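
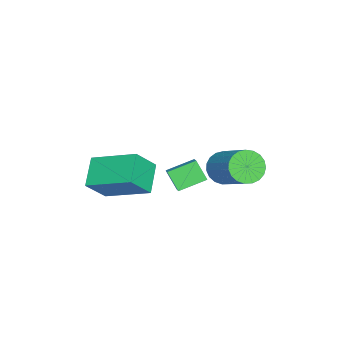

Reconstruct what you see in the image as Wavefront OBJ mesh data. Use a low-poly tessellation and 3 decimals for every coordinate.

v -2.471 3.037 -4
v -1.83 2.579 -4.188
v -0.628 3.784 -3.027
v -1.269 4.243 -2.84
v -1.824 2.81 -4.433
v -0.623 4.015 -3.272
v -1.931 3.08 -4.603
v -0.73 4.285 -3.442
v -2.131 3.343 -4.669
v -0.93 4.548 -3.508
v -2.389 3.553 -4.62
v -1.188 4.758 -3.459
v -2.662 3.674 -4.463
v -1.461 4.879 -3.302
v -2.902 3.685 -4.227
v -1.7 4.89 -3.066
v -3.067 3.584 -3.951
v -1.865 4.789 -2.79
v -3.129 3.388 -3.684
v -1.927 4.593 -2.523
v -3.077 3.132 -3.472
v -1.876 4.337 -2.311
v -2.92 2.859 -3.351
v -1.719 4.065 -2.19
v -2.686 2.618 -3.342
v -1.485 3.823 -2.181
v -2.414 2.448 -3.447
v -1.213 3.654 -2.286
v -2.152 2.381 -3.648
v -0.951 3.586 -2.487
v -1.946 2.427 -3.91
v -0.744 3.632 -2.749
v -0.443 -1.034 -3.43
v 0.291 -1.594 -2.391
v -0.139 0.895 -2.605
v 0.594 0.335 -1.566
v 0.746 -0.895 -4.194
v 1.479 -1.455 -3.155
v 1.049 1.034 -3.369
v 1.783 0.474 -2.33
v 0.926 2.715 -1.158
v 1.579 2.968 -0.732
v 1.221 3.228 -1.914
v 1.874 3.481 -1.487
v 1.546 1.779 -1.553
v 2.199 2.032 -1.126
v 1.841 2.292 -2.308
v 2.494 2.545 -1.882
f 2 1 5
f 2 5 3
f 3 5 6
f 3 6 4
f 5 1 7
f 5 7 6
f 6 7 8
f 6 8 4
f 7 1 9
f 7 9 8
f 8 9 10
f 8 10 4
f 9 1 11
f 9 11 10
f 10 11 12
f 10 12 4
f 11 1 13
f 11 13 12
f 12 13 14
f 12 14 4
f 13 1 15
f 13 15 14
f 14 15 16
f 14 16 4
f 15 1 17
f 15 17 16
f 16 17 18
f 16 18 4
f 17 1 19
f 17 19 18
f 18 19 20
f 18 20 4
f 19 1 21
f 19 21 20
f 20 21 22
f 20 22 4
f 21 1 23
f 21 23 22
f 22 23 24
f 22 24 4
f 23 1 25
f 23 25 24
f 24 25 26
f 24 26 4
f 25 1 27
f 25 27 26
f 26 27 28
f 26 28 4
f 27 1 29
f 27 29 28
f 28 29 30
f 28 30 4
f 29 1 31
f 29 31 30
f 30 31 32
f 30 32 4
f 31 1 2
f 31 2 32
f 32 2 3
f 32 3 4
f 34 36 33
f 37 34 33
f 33 36 35
f 35 37 33
f 34 40 36
f 38 34 37
f 38 40 34
f 36 40 35
f 39 37 35
f 35 40 39
f 39 38 37
f 40 38 39
f 42 44 41
f 45 42 41
f 41 44 43
f 43 45 41
f 42 48 44
f 46 42 45
f 46 48 42
f 44 48 43
f 47 45 43
f 43 48 47
f 47 46 45
f 48 46 47



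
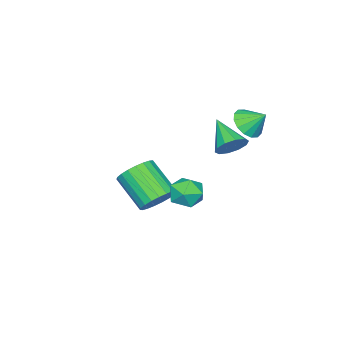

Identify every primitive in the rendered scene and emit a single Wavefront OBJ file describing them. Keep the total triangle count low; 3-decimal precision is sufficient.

v -3.837 2.062 2.208
v -3.477 1.535 2.857
v -4.003 2.938 3.012
v -3.112 1.771 2.676
v -2.941 2.085 2.369
v -3.01 2.393 2.019
v -3.301 2.612 1.72
v -3.735 2.684 1.552
v -4.196 2.589 1.559
v -4.561 2.353 1.741
v -4.732 2.039 2.048
v -4.663 1.731 2.397
v -4.372 1.512 2.697
v -3.938 1.44 2.865
v -3.158 1.654 0.843
v -2.546 1.131 0.574
v -3.882 0.286 1.857
v -2.377 1.366 1.012
v -2.507 1.711 1.386
v -2.885 2.035 1.552
v -3.368 2.213 1.448
v -3.771 2.178 1.113
v -3.94 1.943 0.675
v -3.81 1.597 0.301
v -3.432 1.274 0.134
v -2.949 1.095 0.238
v -0.805 1.673 -1.556
v -0.364 2.008 -0.776
v -0.276 0.252 -1.244
v 0.165 0.587 -0.464
v -0.79 0.547 -0.493
v -1.118 1.425 -0.686
v 0.478 0.835 -1.334
v 0.15 1.713 -1.527
v 0.428 1.491 -0.639
v -0.355 1.313 -0.119
v -0.285 0.947 -1.901
v -1.068 0.769 -1.381
v -2.596 -2.135 -4.002
v -1.805 -2.662 -4.448
v -2.173 -4.352 -3.104
v -2.964 -3.825 -2.658
v -1.602 -2.45 -4.125
v -1.97 -4.14 -2.782
v -1.57 -2.183 -3.781
v -1.939 -3.873 -2.437
v -1.716 -1.908 -3.475
v -2.085 -3.598 -2.131
v -2.014 -1.672 -3.26
v -2.383 -3.362 -1.917
v -2.413 -1.516 -3.174
v -2.781 -3.206 -1.83
v -2.843 -1.468 -3.23
v -3.211 -3.157 -1.886
v -3.231 -1.534 -3.42
v -3.599 -3.224 -2.076
v -3.508 -1.705 -3.711
v -3.876 -3.394 -2.367
v -3.628 -1.95 -4.052
v -3.996 -3.639 -2.708
v -3.57 -2.227 -4.384
v -3.938 -3.916 -3.04
v -3.343 -2.488 -4.65
v -3.711 -4.178 -3.306
v -2.987 -2.688 -4.804
v -3.355 -4.378 -3.461
v -2.563 -2.793 -4.82
v -2.931 -4.482 -3.476
v -2.145 -2.784 -4.694
v -2.513 -4.473 -3.35
f 2 1 4
f 2 4 3
f 4 1 5
f 4 5 3
f 5 1 6
f 5 6 3
f 6 1 7
f 6 7 3
f 7 1 8
f 7 8 3
f 8 1 9
f 8 9 3
f 9 1 10
f 9 10 3
f 10 1 11
f 10 11 3
f 11 1 12
f 11 12 3
f 12 1 13
f 12 13 3
f 13 1 14
f 13 14 3
f 14 1 2
f 14 2 3
f 16 15 18
f 16 18 17
f 18 15 19
f 18 19 17
f 19 15 20
f 19 20 17
f 20 15 21
f 20 21 17
f 21 15 22
f 21 22 17
f 22 15 23
f 22 23 17
f 23 15 24
f 23 24 17
f 24 15 25
f 24 25 17
f 25 15 26
f 25 26 17
f 26 15 16
f 26 16 17
f 27 38 32
f 27 32 28
f 27 28 34
f 27 34 37
f 27 37 38
f 28 32 36
f 32 38 31
f 38 37 29
f 37 34 33
f 34 28 35
f 30 36 31
f 30 31 29
f 30 29 33
f 30 33 35
f 30 35 36
f 31 36 32
f 29 31 38
f 33 29 37
f 35 33 34
f 36 35 28
f 40 39 43
f 40 43 41
f 41 43 44
f 41 44 42
f 43 39 45
f 43 45 44
f 44 45 46
f 44 46 42
f 45 39 47
f 45 47 46
f 46 47 48
f 46 48 42
f 47 39 49
f 47 49 48
f 48 49 50
f 48 50 42
f 49 39 51
f 49 51 50
f 50 51 52
f 50 52 42
f 51 39 53
f 51 53 52
f 52 53 54
f 52 54 42
f 53 39 55
f 53 55 54
f 54 55 56
f 54 56 42
f 55 39 57
f 55 57 56
f 56 57 58
f 56 58 42
f 57 39 59
f 57 59 58
f 58 59 60
f 58 60 42
f 59 39 61
f 59 61 60
f 60 61 62
f 60 62 42
f 61 39 63
f 61 63 62
f 62 63 64
f 62 64 42
f 63 39 65
f 63 65 64
f 64 65 66
f 64 66 42
f 65 39 67
f 65 67 66
f 66 67 68
f 66 68 42
f 67 39 69
f 67 69 68
f 68 69 70
f 68 70 42
f 69 39 40
f 69 40 70
f 70 40 41
f 70 41 42



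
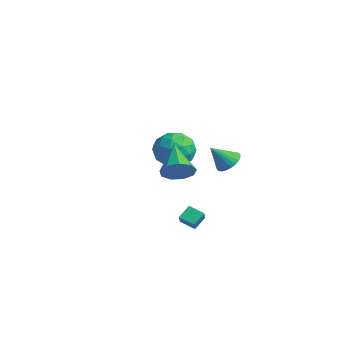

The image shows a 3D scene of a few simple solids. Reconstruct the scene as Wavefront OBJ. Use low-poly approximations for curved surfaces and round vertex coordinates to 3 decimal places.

v -3.85 2.423 0.56
v -2.639 2.74 0.588
v -3.421 0.7 1.532
v -2.21 1.017 1.56
v -3.039 1.653 2.248
v -3.305 2.718 1.647
v -2.755 0.722 0.473
v -3.021 1.787 -0.128
v -1.963 1.689 0.534
v -2.139 2.264 1.631
v -3.921 1.176 0.489
v -4.097 1.751 1.586
v -3.282 2.733 0.489
v -2.778 0.707 1.631
v -3.265 1.081 2.036
v -2.554 1.267 2.052
v -3.673 2.72 1.111
v -2.962 2.906 1.128
v -3.197 2.267 2.103
v -3.098 0.534 0.992
v -2.387 0.72 1.009
v -3.506 2.173 0.068
v -2.795 2.359 0.084
v -2.863 1.173 0.017
v -2.173 2.301 0.473
v -1.921 1.288 1.044
v -2.242 1.115 0.405
v -2.397 1.741 0.052
v -2.277 2.639 1.118
v -2.024 1.626 1.689
v -2.512 2 2.094
v -2.667 2.626 1.741
v -1.879 2.021 1.086
v -4.036 1.814 0.431
v -3.783 0.801 1.002
v -3.393 0.814 0.379
v -3.548 1.44 0.026
v -4.139 2.152 1.076
v -3.887 1.139 1.647
v -3.663 1.699 2.068
v -3.818 2.325 1.715
v -4.181 1.419 1.034
v 2.889 -1.363 -1.002
v 2.704 -0.677 -0.467
v 3.602 -0.918 -1.326
v 3.416 -0.232 -0.791
v 3.384 -1.708 -0.389
v 3.198 -1.022 0.146
v 4.096 -1.263 -0.713
v 3.911 -0.577 -0.178
v 3.8 -2.003 3.007
v 4.251 -2.214 3.781
v 2.2 -1.297 4.133
v 4.388 -1.626 3.606
v 4.25 -1.213 3.151
v 3.901 -1.17 2.629
v 3.506 -1.517 2.284
v 3.248 -2.091 2.277
v 3.249 -2.624 2.612
v 3.507 -2.866 3.132
v 3.903 -2.704 3.594
v 1.525 2.286 1.808
v 2.255 2.016 1.759
v 1.255 1.354 2.912
v 2.289 2.244 1.959
v 2.206 2.477 2.135
v 2.02 2.682 2.262
v 1.758 2.826 2.32
v 1.461 2.888 2.299
v 1.173 2.858 2.204
v 0.939 2.741 2.048
v 0.794 2.555 1.856
v 0.761 2.328 1.656
v 0.844 2.094 1.48
v 1.03 1.889 1.353
v 1.292 1.745 1.295
v 1.589 1.683 1.316
v 1.877 1.713 1.411
v 2.111 1.83 1.567
f 1 38 17
f 38 12 41
f 17 41 6
f 38 41 17
f 1 17 13
f 17 6 18
f 13 18 2
f 17 18 13
f 1 13 22
f 13 2 23
f 22 23 8
f 13 23 22
f 1 22 34
f 22 8 37
f 34 37 11
f 22 37 34
f 1 34 38
f 34 11 42
f 38 42 12
f 34 42 38
f 2 18 29
f 18 6 32
f 29 32 10
f 18 32 29
f 6 41 19
f 41 12 40
f 19 40 5
f 41 40 19
f 12 42 39
f 42 11 35
f 39 35 3
f 42 35 39
f 11 37 36
f 37 8 24
f 36 24 7
f 37 24 36
f 8 23 28
f 23 2 25
f 28 25 9
f 23 25 28
f 4 30 16
f 30 10 31
f 16 31 5
f 30 31 16
f 4 16 14
f 16 5 15
f 14 15 3
f 16 15 14
f 4 14 21
f 14 3 20
f 21 20 7
f 14 20 21
f 4 21 26
f 21 7 27
f 26 27 9
f 21 27 26
f 4 26 30
f 26 9 33
f 30 33 10
f 26 33 30
f 5 31 19
f 31 10 32
f 19 32 6
f 31 32 19
f 3 15 39
f 15 5 40
f 39 40 12
f 15 40 39
f 7 20 36
f 20 3 35
f 36 35 11
f 20 35 36
f 9 27 28
f 27 7 24
f 28 24 8
f 27 24 28
f 10 33 29
f 33 9 25
f 29 25 2
f 33 25 29
f 44 46 43
f 47 44 43
f 43 46 45
f 45 47 43
f 44 50 46
f 48 44 47
f 48 50 44
f 46 50 45
f 49 47 45
f 45 50 49
f 49 48 47
f 50 48 49
f 52 51 54
f 52 54 53
f 54 51 55
f 54 55 53
f 55 51 56
f 55 56 53
f 56 51 57
f 56 57 53
f 57 51 58
f 57 58 53
f 58 51 59
f 58 59 53
f 59 51 60
f 59 60 53
f 60 51 61
f 60 61 53
f 61 51 52
f 61 52 53
f 63 62 65
f 63 65 64
f 65 62 66
f 65 66 64
f 66 62 67
f 66 67 64
f 67 62 68
f 67 68 64
f 68 62 69
f 68 69 64
f 69 62 70
f 69 70 64
f 70 62 71
f 70 71 64
f 71 62 72
f 71 72 64
f 72 62 73
f 72 73 64
f 73 62 74
f 73 74 64
f 74 62 75
f 74 75 64
f 75 62 76
f 75 76 64
f 76 62 77
f 76 77 64
f 77 62 78
f 77 78 64
f 78 62 79
f 78 79 64
f 79 62 63
f 79 63 64



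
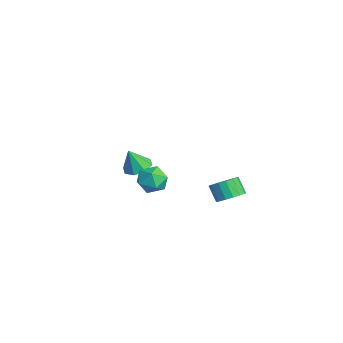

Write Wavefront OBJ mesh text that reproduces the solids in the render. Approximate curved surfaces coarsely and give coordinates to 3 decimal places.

v -3.346 -1.755 0.481
v -2.52 -1.516 0.519
v -3.254 -2.285 1.839
v -2.929 -1.045 0.731
v -3.582 -0.99 0.796
v -4.096 -1.383 0.677
v -4.171 -1.994 0.444
v -3.762 -2.465 0.232
v -3.11 -2.52 0.167
v -2.595 -2.127 0.286
v 4.121 -1.914 4.017
v 4.554 -2.602 3.597
v 2.826 -2.598 3.803
v 3.259 -3.286 3.383
v 3.366 -3.159 4.282
v 4.166 -2.737 4.415
v 3.214 -2.463 2.985
v 4.014 -2.041 3.118
v 3.993 -2.941 2.959
v 4.087 -3.372 3.761
v 3.293 -1.828 3.639
v 3.387 -2.259 4.441
v 3.348 1.581 1.55
v 3.974 1.147 1.854
v 3.377 0.904 2.734
v 2.752 1.339 2.43
v 4.033 1.509 1.995
v 3.437 1.266 2.874
v 3.936 1.887 2.033
v 3.34 1.644 2.913
v 3.704 2.195 1.961
v 3.108 1.952 2.841
v 3.391 2.363 1.795
v 2.794 2.12 2.674
v 3.067 2.352 1.573
v 2.471 2.109 2.452
v 2.809 2.164 1.345
v 2.212 1.921 2.225
v 2.673 1.843 1.165
v 2.077 1.6 2.044
v 2.693 1.462 1.073
v 2.096 1.219 1.952
v 2.862 1.108 1.09
v 2.266 0.865 1.969
v 3.143 0.863 1.213
v 2.547 0.62 2.092
v 3.471 0.782 1.413
v 2.874 0.54 2.292
v 3.771 0.885 1.644
v 3.174 0.642 2.524
f 2 1 4
f 2 4 3
f 4 1 5
f 4 5 3
f 5 1 6
f 5 6 3
f 6 1 7
f 6 7 3
f 7 1 8
f 7 8 3
f 8 1 9
f 8 9 3
f 9 1 10
f 9 10 3
f 10 1 2
f 10 2 3
f 11 22 16
f 11 16 12
f 11 12 18
f 11 18 21
f 11 21 22
f 12 16 20
f 16 22 15
f 22 21 13
f 21 18 17
f 18 12 19
f 14 20 15
f 14 15 13
f 14 13 17
f 14 17 19
f 14 19 20
f 15 20 16
f 13 15 22
f 17 13 21
f 19 17 18
f 20 19 12
f 24 23 27
f 24 27 25
f 25 27 28
f 25 28 26
f 27 23 29
f 27 29 28
f 28 29 30
f 28 30 26
f 29 23 31
f 29 31 30
f 30 31 32
f 30 32 26
f 31 23 33
f 31 33 32
f 32 33 34
f 32 34 26
f 33 23 35
f 33 35 34
f 34 35 36
f 34 36 26
f 35 23 37
f 35 37 36
f 36 37 38
f 36 38 26
f 37 23 39
f 37 39 38
f 38 39 40
f 38 40 26
f 39 23 41
f 39 41 40
f 40 41 42
f 40 42 26
f 41 23 43
f 41 43 42
f 42 43 44
f 42 44 26
f 43 23 45
f 43 45 44
f 44 45 46
f 44 46 26
f 45 23 47
f 45 47 46
f 46 47 48
f 46 48 26
f 47 23 49
f 47 49 48
f 48 49 50
f 48 50 26
f 49 23 24
f 49 24 50
f 50 24 25
f 50 25 26



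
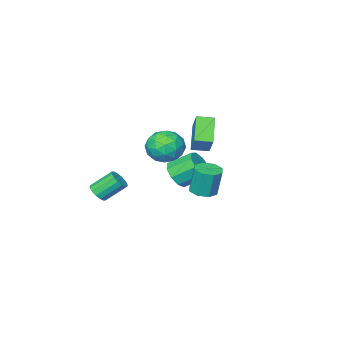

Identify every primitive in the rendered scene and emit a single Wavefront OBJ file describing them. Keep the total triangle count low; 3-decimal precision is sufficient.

v -5.067 -1.259 0.658
v -4.469 -0.155 1.989
v -4.17 -0.263 -0.572
v -3.572 0.842 0.758
v -4.228 -1.862 0.782
v -3.63 -0.757 2.112
v -3.331 -0.865 -0.449
v -2.733 0.239 0.882
v 1.208 -3.401 -3.509
v 1.664 -3.494 -3.014
v 0.648 -2.832 -1.955
v 0.192 -2.739 -2.451
v 1.735 -3.176 -3.144
v 0.72 -2.513 -2.085
v 1.666 -2.917 -3.373
v 0.65 -2.255 -2.314
v 1.473 -2.788 -3.638
v 0.457 -2.126 -2.579
v 1.21 -2.824 -3.869
v 0.194 -2.162 -2.81
v 0.946 -3.014 -4.003
v -0.07 -2.352 -2.944
v 0.752 -3.308 -4.005
v -0.264 -2.646 -2.946
v 0.68 -3.627 -3.875
v -0.335 -2.964 -2.816
v 0.75 -3.885 -3.646
v -0.266 -3.223 -2.587
v 0.943 -4.014 -3.381
v -0.073 -3.352 -2.322
v 1.206 -3.978 -3.15
v 0.19 -3.316 -2.091
v 1.47 -3.788 -3.016
v 0.454 -3.126 -1.957
v -3.301 -2.355 -1.681
v -2.701 -3.336 -2.119
v -4.279 -3.524 -0.401
v -3.679 -4.505 -0.839
v -3.074 -3.653 -0.19
v -2.469 -2.931 -0.981
v -4.511 -3.929 -1.539
v -3.906 -3.207 -2.33
v -3.449 -4.309 -2.031
v -2.561 -4.138 -1.197
v -4.419 -2.722 -1.323
v -3.531 -2.551 -0.489
v -2.915 -2.743 -2.012
v -4.065 -4.117 -0.508
v -3.709 -3.617 -0.126
v -3.356 -4.193 -0.383
v -2.779 -2.505 -1.343
v -2.427 -3.081 -1.601
v -2.645 -3.268 -0.467
v -4.553 -3.779 -0.919
v -4.201 -4.355 -1.177
v -3.624 -2.667 -2.137
v -3.271 -3.243 -2.394
v -4.335 -3.592 -2.053
v -3.002 -3.891 -2.218
v -3.577 -4.578 -1.466
v -4.066 -4.24 -1.878
v -3.711 -3.815 -2.343
v -2.48 -3.791 -1.728
v -3.055 -4.478 -0.976
v -2.699 -3.978 -0.594
v -2.344 -3.553 -1.059
v -2.92 -4.363 -1.677
v -3.925 -2.382 -1.544
v -4.5 -3.069 -0.792
v -4.636 -3.307 -1.461
v -4.281 -2.882 -1.926
v -3.403 -2.282 -1.054
v -3.978 -2.969 -0.302
v -3.269 -3.045 -0.177
v -2.914 -2.62 -0.642
v -4.06 -2.497 -0.843
v -1.831 -0.182 -1.684
v -1.147 -0.149 -1.011
v -2.084 0.794 -0.104
v -2.769 0.762 -0.776
v -1.066 0.343 -1.439
v -2.003 1.286 -0.531
v -1.343 0.59 -1.981
v -2.28 1.533 -1.073
v -1.848 0.475 -2.384
v -2.786 1.418 -1.476
v -2.346 0.053 -2.459
v -3.283 0.997 -1.552
v -2.603 -0.478 -2.172
v -3.54 0.465 -1.264
v -2.499 -0.871 -1.656
v -3.436 0.072 -0.749
v -2.082 -0.941 -1.153
v -3.019 0.002 -0.246
v -1.548 -0.656 -0.899
v -2.486 0.287 0.009
v -0.778 3.566 -0.988
v -0.016 3.343 -0.89
v -0.159 3.592 0.786
v -0.922 3.814 0.688
v -0.074 3.945 -0.984
v -0.218 4.194 0.692
v -0.545 4.325 -1.08
v -0.688 4.574 0.595
v -1.152 4.26 -1.123
v -1.295 4.509 0.553
v -1.541 3.788 -1.086
v -1.684 4.037 0.59
v -1.482 3.186 -0.992
v -1.626 3.435 0.684
v -1.012 2.806 -0.895
v -1.155 3.055 0.78
v -0.405 2.871 -0.853
v -0.548 3.12 0.823
f 2 4 1
f 5 2 1
f 1 4 3
f 3 5 1
f 2 8 4
f 6 2 5
f 6 8 2
f 4 8 3
f 7 5 3
f 3 8 7
f 7 6 5
f 8 6 7
f 10 9 13
f 10 13 11
f 11 13 14
f 11 14 12
f 13 9 15
f 13 15 14
f 14 15 16
f 14 16 12
f 15 9 17
f 15 17 16
f 16 17 18
f 16 18 12
f 17 9 19
f 17 19 18
f 18 19 20
f 18 20 12
f 19 9 21
f 19 21 20
f 20 21 22
f 20 22 12
f 21 9 23
f 21 23 22
f 22 23 24
f 22 24 12
f 23 9 25
f 23 25 24
f 24 25 26
f 24 26 12
f 25 9 27
f 25 27 26
f 26 27 28
f 26 28 12
f 27 9 29
f 27 29 28
f 28 29 30
f 28 30 12
f 29 9 31
f 29 31 30
f 30 31 32
f 30 32 12
f 31 9 33
f 31 33 32
f 32 33 34
f 32 34 12
f 33 9 10
f 33 10 34
f 34 10 11
f 34 11 12
f 35 72 51
f 72 46 75
f 51 75 40
f 72 75 51
f 35 51 47
f 51 40 52
f 47 52 36
f 51 52 47
f 35 47 56
f 47 36 57
f 56 57 42
f 47 57 56
f 35 56 68
f 56 42 71
f 68 71 45
f 56 71 68
f 35 68 72
f 68 45 76
f 72 76 46
f 68 76 72
f 36 52 63
f 52 40 66
f 63 66 44
f 52 66 63
f 40 75 53
f 75 46 74
f 53 74 39
f 75 74 53
f 46 76 73
f 76 45 69
f 73 69 37
f 76 69 73
f 45 71 70
f 71 42 58
f 70 58 41
f 71 58 70
f 42 57 62
f 57 36 59
f 62 59 43
f 57 59 62
f 38 64 50
f 64 44 65
f 50 65 39
f 64 65 50
f 38 50 48
f 50 39 49
f 48 49 37
f 50 49 48
f 38 48 55
f 48 37 54
f 55 54 41
f 48 54 55
f 38 55 60
f 55 41 61
f 60 61 43
f 55 61 60
f 38 60 64
f 60 43 67
f 64 67 44
f 60 67 64
f 39 65 53
f 65 44 66
f 53 66 40
f 65 66 53
f 37 49 73
f 49 39 74
f 73 74 46
f 49 74 73
f 41 54 70
f 54 37 69
f 70 69 45
f 54 69 70
f 43 61 62
f 61 41 58
f 62 58 42
f 61 58 62
f 44 67 63
f 67 43 59
f 63 59 36
f 67 59 63
f 78 77 81
f 78 81 79
f 79 81 82
f 79 82 80
f 81 77 83
f 81 83 82
f 82 83 84
f 82 84 80
f 83 77 85
f 83 85 84
f 84 85 86
f 84 86 80
f 85 77 87
f 85 87 86
f 86 87 88
f 86 88 80
f 87 77 89
f 87 89 88
f 88 89 90
f 88 90 80
f 89 77 91
f 89 91 90
f 90 91 92
f 90 92 80
f 91 77 93
f 91 93 92
f 92 93 94
f 92 94 80
f 93 77 95
f 93 95 94
f 94 95 96
f 94 96 80
f 95 77 78
f 95 78 96
f 96 78 79
f 96 79 80
f 98 97 101
f 98 101 99
f 99 101 102
f 99 102 100
f 101 97 103
f 101 103 102
f 102 103 104
f 102 104 100
f 103 97 105
f 103 105 104
f 104 105 106
f 104 106 100
f 105 97 107
f 105 107 106
f 106 107 108
f 106 108 100
f 107 97 109
f 107 109 108
f 108 109 110
f 108 110 100
f 109 97 111
f 109 111 110
f 110 111 112
f 110 112 100
f 111 97 113
f 111 113 112
f 112 113 114
f 112 114 100
f 113 97 98
f 113 98 114
f 114 98 99
f 114 99 100



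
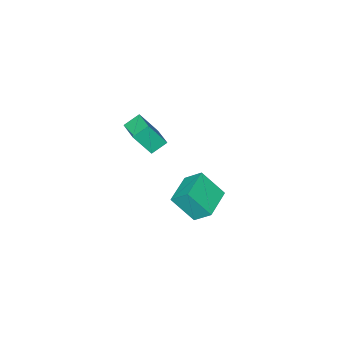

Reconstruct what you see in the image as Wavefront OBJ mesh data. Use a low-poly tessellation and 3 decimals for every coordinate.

v -0.487 -1.696 2.853
v -1.274 -1.413 3.383
v 0.113 -0.439 3.072
v -0.674 -0.156 3.601
v 0.214 -2.264 4.199
v -0.573 -1.981 4.728
v 0.814 -1.007 4.417
v 0.027 -0.724 4.947
v -3.327 -1.59 -1.789
v -3.606 -0.665 -0.934
v -3.925 -0.516 -3.145
v -4.204 0.408 -2.29
v -1.616 -0.888 -1.99
v -1.895 0.036 -1.135
v -2.214 0.185 -3.346
v -2.493 1.11 -2.491
f 2 4 1
f 5 2 1
f 1 4 3
f 3 5 1
f 2 8 4
f 6 2 5
f 6 8 2
f 4 8 3
f 7 5 3
f 3 8 7
f 7 6 5
f 8 6 7
f 10 12 9
f 13 10 9
f 9 12 11
f 11 13 9
f 10 16 12
f 14 10 13
f 14 16 10
f 12 16 11
f 15 13 11
f 11 16 15
f 15 14 13
f 16 14 15



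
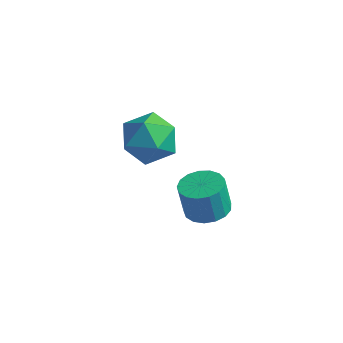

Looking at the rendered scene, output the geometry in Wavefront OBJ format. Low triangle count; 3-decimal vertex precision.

v 1.103 -2.492 -2.148
v 1.697 -3 -2.034
v 1.452 -3.016 -0.819
v 0.857 -2.508 -0.932
v 1.86 -2.66 -1.997
v 1.614 -2.677 -0.782
v 1.849 -2.282 -1.994
v 1.603 -2.299 -0.779
v 1.667 -1.952 -2.026
v 1.421 -1.969 -0.811
v 1.356 -1.746 -2.087
v 1.11 -1.762 -0.871
v 0.987 -1.711 -2.161
v 0.741 -1.727 -0.945
v 0.644 -1.854 -2.232
v 0.399 -1.87 -1.016
v 0.407 -2.144 -2.284
v 0.161 -2.16 -1.068
v 0.329 -2.513 -2.304
v 0.083 -2.529 -1.089
v 0.428 -2.878 -2.289
v 0.182 -2.894 -1.074
v 0.682 -3.154 -2.242
v 0.436 -3.17 -1.026
v 1.032 -3.278 -2.172
v 0.786 -3.295 -0.957
v 1.399 -3.223 -2.098
v 1.153 -3.239 -0.882
v -2.423 1.148 -2.872
v -1.996 0.587 -1.982
v -3.504 -0.287 -3.258
v -3.077 -0.848 -2.368
v -3.742 0.058 -2.202
v -3.074 0.944 -1.964
v -2.426 -0.644 -3.276
v -1.758 0.242 -3.038
v -1.998 -0.521 -2.232
v -2.811 -0.087 -1.568
v -2.689 0.387 -3.672
v -3.502 0.821 -3.008
f 2 1 5
f 2 5 3
f 3 5 6
f 3 6 4
f 5 1 7
f 5 7 6
f 6 7 8
f 6 8 4
f 7 1 9
f 7 9 8
f 8 9 10
f 8 10 4
f 9 1 11
f 9 11 10
f 10 11 12
f 10 12 4
f 11 1 13
f 11 13 12
f 12 13 14
f 12 14 4
f 13 1 15
f 13 15 14
f 14 15 16
f 14 16 4
f 15 1 17
f 15 17 16
f 16 17 18
f 16 18 4
f 17 1 19
f 17 19 18
f 18 19 20
f 18 20 4
f 19 1 21
f 19 21 20
f 20 21 22
f 20 22 4
f 21 1 23
f 21 23 22
f 22 23 24
f 22 24 4
f 23 1 25
f 23 25 24
f 24 25 26
f 24 26 4
f 25 1 27
f 25 27 26
f 26 27 28
f 26 28 4
f 27 1 2
f 27 2 28
f 28 2 3
f 28 3 4
f 29 40 34
f 29 34 30
f 29 30 36
f 29 36 39
f 29 39 40
f 30 34 38
f 34 40 33
f 40 39 31
f 39 36 35
f 36 30 37
f 32 38 33
f 32 33 31
f 32 31 35
f 32 35 37
f 32 37 38
f 33 38 34
f 31 33 40
f 35 31 39
f 37 35 36
f 38 37 30



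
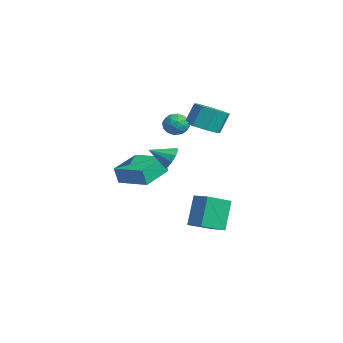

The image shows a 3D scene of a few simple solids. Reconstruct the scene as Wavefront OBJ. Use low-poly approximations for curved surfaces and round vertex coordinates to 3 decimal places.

v -0.835 0.715 2.639
v -0.218 -0.068 3.056
v -0.349 0.542 4.397
v -0.965 1.325 3.981
v 0.225 0.582 2.803
v 0.094 1.193 4.144
v 0.047 1.31 2.454
v -0.084 1.921 3.796
v -0.647 1.689 2.214
v -0.778 2.3 3.555
v -1.451 1.498 2.223
v -1.582 2.108 3.564
v -1.894 0.847 2.476
v -2.025 1.458 3.817
v -1.716 0.119 2.824
v -1.847 0.73 4.166
v -1.022 -0.26 3.065
v -1.153 0.351 4.406
v -2.033 -0.781 3.191
v -1.577 -0.138 3.414
v -1.083 -1.162 2.346
v -0.627 -0.519 2.569
v -0.757 -1.132 3.098
v -1.343 -0.896 3.62
v -1.317 -0.404 2.14
v -1.903 -0.168 2.662
v -1.134 0.096 2.764
v -0.788 -0.354 3.356
v -1.872 -0.946 2.404
v -1.526 -1.396 2.996
v -1.888 -0.426 3.377
v -0.772 -0.874 2.383
v -0.848 -1.234 2.694
v -0.58 -0.856 2.825
v -1.751 -0.872 3.498
v -1.483 -0.494 3.629
v -1.001 -1.078 3.443
v -1.177 -0.806 2.131
v -0.909 -0.428 2.262
v -2.08 -0.444 2.935
v -1.812 -0.066 3.066
v -1.659 -0.222 2.317
v -1.359 0.09 3.126
v -0.801 -0.134 2.629
v -1.207 -0.067 2.377
v -1.552 0.072 2.684
v -1.156 -0.175 3.474
v -0.598 -0.399 2.977
v -0.674 -0.759 3.288
v -1.019 -0.621 3.595
v -0.896 -0.038 3.092
v -2.062 -0.901 2.783
v -1.504 -1.125 2.286
v -1.641 -0.679 2.165
v -1.986 -0.541 2.472
v -1.859 -1.166 3.131
v -1.301 -1.39 2.634
v -1.108 -1.372 3.076
v -1.453 -1.233 3.383
v -1.764 -1.262 2.668
v 1.445 -1.817 1.353
v 1.754 -1.549 2.006
v 1.135 -3.003 1.987
v 1.293 -1.431 2.002
v 0.89 -1.46 1.751
v 0.699 -1.625 1.348
v 0.793 -1.864 0.947
v 1.135 -2.084 0.701
v 1.596 -2.202 0.705
v 1.999 -2.173 0.956
v 2.19 -2.008 1.359
v 2.097 -1.77 1.76
v -2.89 -3.531 -1.786
v -2.855 -3.808 -0.67
v -4.192 -1.868 -1.332
v -4.157 -2.145 -0.217
v -1.303 -2.355 -1.543
v -1.268 -2.632 -0.428
v -2.605 -0.692 -1.09
v -2.57 -0.969 0.026
v 0.529 -0.599 -4.141
v -0.192 0.014 -2.244
v -0.086 1.01 -4.894
v -0.808 1.623 -2.997
v 1.508 -0.123 -3.923
v 0.786 0.49 -2.026
v 0.892 1.486 -4.676
v 0.171 2.099 -2.779
f 2 1 5
f 2 5 3
f 3 5 6
f 3 6 4
f 5 1 7
f 5 7 6
f 6 7 8
f 6 8 4
f 7 1 9
f 7 9 8
f 8 9 10
f 8 10 4
f 9 1 11
f 9 11 10
f 10 11 12
f 10 12 4
f 11 1 13
f 11 13 12
f 12 13 14
f 12 14 4
f 13 1 15
f 13 15 14
f 14 15 16
f 14 16 4
f 15 1 17
f 15 17 16
f 16 17 18
f 16 18 4
f 17 1 2
f 17 2 18
f 18 2 3
f 18 3 4
f 19 56 35
f 56 30 59
f 35 59 24
f 56 59 35
f 19 35 31
f 35 24 36
f 31 36 20
f 35 36 31
f 19 31 40
f 31 20 41
f 40 41 26
f 31 41 40
f 19 40 52
f 40 26 55
f 52 55 29
f 40 55 52
f 19 52 56
f 52 29 60
f 56 60 30
f 52 60 56
f 20 36 47
f 36 24 50
f 47 50 28
f 36 50 47
f 24 59 37
f 59 30 58
f 37 58 23
f 59 58 37
f 30 60 57
f 60 29 53
f 57 53 21
f 60 53 57
f 29 55 54
f 55 26 42
f 54 42 25
f 55 42 54
f 26 41 46
f 41 20 43
f 46 43 27
f 41 43 46
f 22 48 34
f 48 28 49
f 34 49 23
f 48 49 34
f 22 34 32
f 34 23 33
f 32 33 21
f 34 33 32
f 22 32 39
f 32 21 38
f 39 38 25
f 32 38 39
f 22 39 44
f 39 25 45
f 44 45 27
f 39 45 44
f 22 44 48
f 44 27 51
f 48 51 28
f 44 51 48
f 23 49 37
f 49 28 50
f 37 50 24
f 49 50 37
f 21 33 57
f 33 23 58
f 57 58 30
f 33 58 57
f 25 38 54
f 38 21 53
f 54 53 29
f 38 53 54
f 27 45 46
f 45 25 42
f 46 42 26
f 45 42 46
f 28 51 47
f 51 27 43
f 47 43 20
f 51 43 47
f 62 61 64
f 62 64 63
f 64 61 65
f 64 65 63
f 65 61 66
f 65 66 63
f 66 61 67
f 66 67 63
f 67 61 68
f 67 68 63
f 68 61 69
f 68 69 63
f 69 61 70
f 69 70 63
f 70 61 71
f 70 71 63
f 71 61 72
f 71 72 63
f 72 61 62
f 72 62 63
f 74 76 73
f 77 74 73
f 73 76 75
f 75 77 73
f 74 80 76
f 78 74 77
f 78 80 74
f 76 80 75
f 79 77 75
f 75 80 79
f 79 78 77
f 80 78 79
f 82 84 81
f 85 82 81
f 81 84 83
f 83 85 81
f 82 88 84
f 86 82 85
f 86 88 82
f 84 88 83
f 87 85 83
f 83 88 87
f 87 86 85
f 88 86 87



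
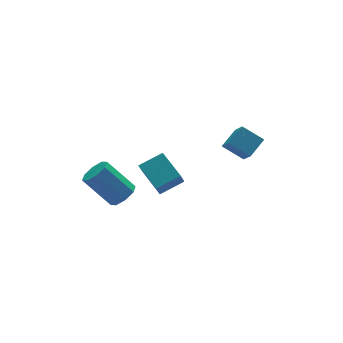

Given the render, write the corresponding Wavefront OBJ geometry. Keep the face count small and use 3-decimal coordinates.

v 1.496 -1.565 0.269
v 2.491 -1.186 0.844
v 1.711 -0.609 -0.732
v 2.706 -0.23 -0.157
v 2.214 -2.43 -0.403
v 3.209 -2.051 0.172
v 2.429 -1.474 -1.404
v 3.424 -1.095 -0.829
v -3.206 -2.824 -0.269
v -1.968 -2.962 0.25
v -3.272 -1.238 0.31
v -2.034 -1.376 0.829
v -2.846 -2.524 -1.049
v -1.608 -2.662 -0.53
v -2.912 -0.938 -0.47
v -1.674 -1.076 0.049
v -3.053 0.767 -3.526
v -2.402 1.237 -3.42
v -3.397 2.264 -1.868
v -4.047 1.793 -1.974
v -2.801 1.473 -3.832
v -3.795 2.5 -2.28
v -3.347 1.295 -4.064
v -4.342 2.322 -2.513
v -3.721 0.808 -3.982
v -4.716 1.834 -2.43
v -3.703 0.296 -3.632
v -4.698 1.323 -2.08
v -3.305 0.06 -3.22
v -4.299 1.087 -1.668
v -2.758 0.238 -2.987
v -3.753 1.265 -1.436
v -2.384 0.726 -3.07
v -3.379 1.752 -1.518
f 2 4 1
f 5 2 1
f 1 4 3
f 3 5 1
f 2 8 4
f 6 2 5
f 6 8 2
f 4 8 3
f 7 5 3
f 3 8 7
f 7 6 5
f 8 6 7
f 10 12 9
f 13 10 9
f 9 12 11
f 11 13 9
f 10 16 12
f 14 10 13
f 14 16 10
f 12 16 11
f 15 13 11
f 11 16 15
f 15 14 13
f 16 14 15
f 18 17 21
f 18 21 19
f 19 21 22
f 19 22 20
f 21 17 23
f 21 23 22
f 22 23 24
f 22 24 20
f 23 17 25
f 23 25 24
f 24 25 26
f 24 26 20
f 25 17 27
f 25 27 26
f 26 27 28
f 26 28 20
f 27 17 29
f 27 29 28
f 28 29 30
f 28 30 20
f 29 17 31
f 29 31 30
f 30 31 32
f 30 32 20
f 31 17 33
f 31 33 32
f 32 33 34
f 32 34 20
f 33 17 18
f 33 18 34
f 34 18 19
f 34 19 20



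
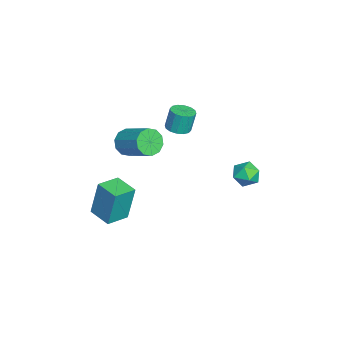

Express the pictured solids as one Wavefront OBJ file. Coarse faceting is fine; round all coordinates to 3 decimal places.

v 0.267 -3.951 -4.012
v 0.219 -3.549 -1.9
v 1.202 -2.99 -4.173
v 1.153 -2.588 -2.062
v 1.227 -4.852 -3.818
v 1.178 -4.45 -1.707
v 2.161 -3.891 -3.98
v 2.113 -3.489 -1.868
v -0.491 -3.098 0.321
v -0.063 -2.966 -0.39
v 1.02 -1.75 0.489
v 0.591 -1.882 1.199
v -0.456 -2.627 -0.374
v 0.627 -1.411 0.505
v -0.863 -2.468 -0.093
v 0.22 -1.252 0.786
v -1.127 -2.55 0.346
v -0.045 -1.334 1.225
v -1.149 -2.841 0.775
v -0.066 -1.625 1.654
v -0.92 -3.23 1.031
v 0.163 -2.014 1.91
v -0.527 -3.569 1.015
v 0.556 -2.353 1.894
v -0.12 -3.728 0.734
v 0.963 -2.512 1.613
v 0.145 -3.646 0.295
v 1.227 -2.43 1.174
v 0.166 -3.355 -0.134
v 1.249 -2.139 0.745
v -2.63 -0.72 -0.029
v -2.254 -0.147 -0.112
v -2.374 0.113 1.146
v -2.75 -0.46 1.229
v -2.592 -0.044 -0.165
v -2.712 0.215 1.093
v -2.94 -0.123 -0.182
v -3.06 0.137 1.076
v -3.205 -0.361 -0.158
v -3.325 -0.101 1.1
v -3.316 -0.695 -0.099
v -3.436 -0.436 1.159
v -3.243 -1.036 -0.022
v -3.363 -0.777 1.236
v -3.006 -1.293 0.054
v -3.126 -1.033 1.312
v -2.668 -1.395 0.107
v -2.788 -1.136 1.365
v -2.32 -1.317 0.124
v -2.44 -1.057 1.382
v -2.055 -1.079 0.1
v -2.175 -0.819 1.358
v -1.944 -0.744 0.041
v -2.064 -0.485 1.299
v -2.017 -0.403 -0.036
v -2.137 -0.144 1.222
v 1.839 2.769 0.458
v 2.099 3.098 1.138
v 3.041 2.802 -0.018
v 3.301 3.131 0.662
v 3.054 2.372 0.655
v 2.311 2.351 0.949
v 2.829 3.549 0.171
v 2.086 3.528 0.465
v 2.711 3.58 0.961
v 2.85 2.852 1.26
v 2.29 3.048 -0.14
v 2.429 2.32 0.159
f 2 4 1
f 5 2 1
f 1 4 3
f 3 5 1
f 2 8 4
f 6 2 5
f 6 8 2
f 4 8 3
f 7 5 3
f 3 8 7
f 7 6 5
f 8 6 7
f 10 9 13
f 10 13 11
f 11 13 14
f 11 14 12
f 13 9 15
f 13 15 14
f 14 15 16
f 14 16 12
f 15 9 17
f 15 17 16
f 16 17 18
f 16 18 12
f 17 9 19
f 17 19 18
f 18 19 20
f 18 20 12
f 19 9 21
f 19 21 20
f 20 21 22
f 20 22 12
f 21 9 23
f 21 23 22
f 22 23 24
f 22 24 12
f 23 9 25
f 23 25 24
f 24 25 26
f 24 26 12
f 25 9 27
f 25 27 26
f 26 27 28
f 26 28 12
f 27 9 29
f 27 29 28
f 28 29 30
f 28 30 12
f 29 9 10
f 29 10 30
f 30 10 11
f 30 11 12
f 32 31 35
f 32 35 33
f 33 35 36
f 33 36 34
f 35 31 37
f 35 37 36
f 36 37 38
f 36 38 34
f 37 31 39
f 37 39 38
f 38 39 40
f 38 40 34
f 39 31 41
f 39 41 40
f 40 41 42
f 40 42 34
f 41 31 43
f 41 43 42
f 42 43 44
f 42 44 34
f 43 31 45
f 43 45 44
f 44 45 46
f 44 46 34
f 45 31 47
f 45 47 46
f 46 47 48
f 46 48 34
f 47 31 49
f 47 49 48
f 48 49 50
f 48 50 34
f 49 31 51
f 49 51 50
f 50 51 52
f 50 52 34
f 51 31 53
f 51 53 52
f 52 53 54
f 52 54 34
f 53 31 55
f 53 55 54
f 54 55 56
f 54 56 34
f 55 31 32
f 55 32 56
f 56 32 33
f 56 33 34
f 57 68 62
f 57 62 58
f 57 58 64
f 57 64 67
f 57 67 68
f 58 62 66
f 62 68 61
f 68 67 59
f 67 64 63
f 64 58 65
f 60 66 61
f 60 61 59
f 60 59 63
f 60 63 65
f 60 65 66
f 61 66 62
f 59 61 68
f 63 59 67
f 65 63 64
f 66 65 58



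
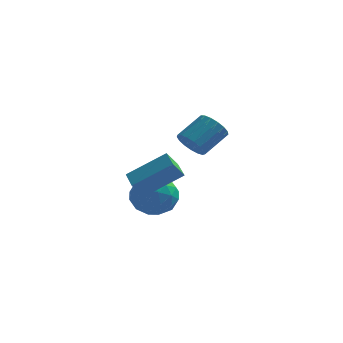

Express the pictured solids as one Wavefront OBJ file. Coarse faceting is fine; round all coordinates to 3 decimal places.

v -3.196 -3.788 -0.889
v -1.522 -3.125 0.34
v -2.795 -3.363 -1.664
v -1.122 -2.7 -0.434
v -2.598 -4.82 -1.146
v -0.925 -4.157 0.084
v -2.198 -4.395 -1.92
v -0.524 -3.732 -0.691
v -0.168 -3.98 1.256
v 0.41 -4.536 1.371
v 1.187 -3.535 2.299
v 0.608 -2.98 2.184
v 0.53 -4.339 1.059
v 1.307 -3.339 1.987
v 0.491 -4.061 0.792
v 1.267 -3.061 1.72
v 0.3 -3.764 0.631
v 1.076 -2.764 1.559
v 0.002 -3.517 0.614
v 0.778 -2.516 1.542
v -0.335 -3.375 0.744
v 0.441 -2.375 1.672
v -0.634 -3.373 0.991
v 0.143 -2.372 1.919
v -0.826 -3.509 1.299
v -0.049 -2.509 2.227
v -0.867 -3.754 1.597
v -0.091 -2.753 2.525
v -0.749 -4.05 1.817
v 0.028 -3.05 2.745
v -0.497 -4.33 1.908
v 0.28 -3.33 2.836
v -0.17 -4.53 1.851
v 0.607 -3.53 2.778
v 0.157 -4.604 1.656
v 0.934 -3.604 2.584
v -4.033 0.558 -3.191
v -2.953 0.682 -2.571
v -3.127 -0.662 -4.529
v -2.047 -0.538 -3.909
v -2.996 -1.169 -3.392
v -3.556 -0.415 -2.566
v -2.524 0.435 -4.534
v -3.084 1.189 -3.708
v -2.02 0.606 -3.402
v -2.312 -0.386 -2.696
v -3.768 0.406 -4.404
v -4.06 -0.586 -3.698
v -3.573 0.727 -2.764
v -2.507 -0.707 -4.336
v -3.065 -1.078 -4.032
v -2.43 -1.005 -3.668
v -3.927 0.082 -2.76
v -3.292 0.155 -2.396
v -3.317 -0.933 -2.879
v -2.788 -0.135 -4.704
v -2.153 -0.062 -4.34
v -3.65 1.025 -3.432
v -3.015 1.098 -3.068
v -2.763 0.953 -4.221
v -2.39 0.755 -2.888
v -1.857 0.038 -3.674
v -2.137 0.61 -4.042
v -2.467 1.053 -3.556
v -2.561 0.172 -2.473
v -2.028 -0.545 -3.259
v -2.586 -0.915 -2.955
v -2.915 -0.472 -2.469
v -2.013 0.128 -2.961
v -4.052 0.565 -3.841
v -3.519 -0.152 -4.627
v -3.165 0.492 -4.631
v -3.494 0.935 -4.145
v -4.223 -0.018 -3.426
v -3.69 -0.735 -4.212
v -3.613 -1.033 -3.544
v -3.943 -0.59 -3.058
v -4.067 -0.108 -4.139
f 2 4 1
f 5 2 1
f 1 4 3
f 3 5 1
f 2 8 4
f 6 2 5
f 6 8 2
f 4 8 3
f 7 5 3
f 3 8 7
f 7 6 5
f 8 6 7
f 10 9 13
f 10 13 11
f 11 13 14
f 11 14 12
f 13 9 15
f 13 15 14
f 14 15 16
f 14 16 12
f 15 9 17
f 15 17 16
f 16 17 18
f 16 18 12
f 17 9 19
f 17 19 18
f 18 19 20
f 18 20 12
f 19 9 21
f 19 21 20
f 20 21 22
f 20 22 12
f 21 9 23
f 21 23 22
f 22 23 24
f 22 24 12
f 23 9 25
f 23 25 24
f 24 25 26
f 24 26 12
f 25 9 27
f 25 27 26
f 26 27 28
f 26 28 12
f 27 9 29
f 27 29 28
f 28 29 30
f 28 30 12
f 29 9 31
f 29 31 30
f 30 31 32
f 30 32 12
f 31 9 33
f 31 33 32
f 32 33 34
f 32 34 12
f 33 9 35
f 33 35 34
f 34 35 36
f 34 36 12
f 35 9 10
f 35 10 36
f 36 10 11
f 36 11 12
f 37 74 53
f 74 48 77
f 53 77 42
f 74 77 53
f 37 53 49
f 53 42 54
f 49 54 38
f 53 54 49
f 37 49 58
f 49 38 59
f 58 59 44
f 49 59 58
f 37 58 70
f 58 44 73
f 70 73 47
f 58 73 70
f 37 70 74
f 70 47 78
f 74 78 48
f 70 78 74
f 38 54 65
f 54 42 68
f 65 68 46
f 54 68 65
f 42 77 55
f 77 48 76
f 55 76 41
f 77 76 55
f 48 78 75
f 78 47 71
f 75 71 39
f 78 71 75
f 47 73 72
f 73 44 60
f 72 60 43
f 73 60 72
f 44 59 64
f 59 38 61
f 64 61 45
f 59 61 64
f 40 66 52
f 66 46 67
f 52 67 41
f 66 67 52
f 40 52 50
f 52 41 51
f 50 51 39
f 52 51 50
f 40 50 57
f 50 39 56
f 57 56 43
f 50 56 57
f 40 57 62
f 57 43 63
f 62 63 45
f 57 63 62
f 40 62 66
f 62 45 69
f 66 69 46
f 62 69 66
f 41 67 55
f 67 46 68
f 55 68 42
f 67 68 55
f 39 51 75
f 51 41 76
f 75 76 48
f 51 76 75
f 43 56 72
f 56 39 71
f 72 71 47
f 56 71 72
f 45 63 64
f 63 43 60
f 64 60 44
f 63 60 64
f 46 69 65
f 69 45 61
f 65 61 38
f 69 61 65



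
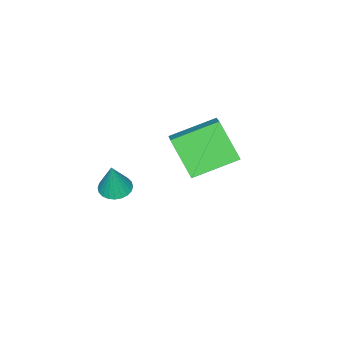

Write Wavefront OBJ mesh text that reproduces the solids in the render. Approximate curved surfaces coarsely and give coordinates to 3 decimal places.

v -2.728 2.3 0.726
v -1.84 3.034 1.448
v -2.479 3.452 -0.751
v -1.591 4.186 -0.029
v -1.229 1.134 0.069
v -0.341 1.868 0.791
v -0.98 2.286 -1.408
v -0.092 3.02 -0.686
v 2.844 1.732 0.206
v 3.165 2.273 0.093
v 3.176 1.828 1.614
v 2.937 2.361 0.141
v 2.694 2.354 0.199
v 2.474 2.251 0.258
v 2.31 2.07 0.309
v 2.228 1.837 0.344
v 2.239 1.588 0.359
v 2.342 1.361 0.35
v 2.522 1.19 0.319
v 2.751 1.102 0.271
v 2.993 1.109 0.213
v 3.213 1.212 0.154
v 3.377 1.393 0.103
v 3.459 1.626 0.068
v 3.448 1.875 0.053
v 3.345 2.102 0.062
f 2 4 1
f 5 2 1
f 1 4 3
f 3 5 1
f 2 8 4
f 6 2 5
f 6 8 2
f 4 8 3
f 7 5 3
f 3 8 7
f 7 6 5
f 8 6 7
f 10 9 12
f 10 12 11
f 12 9 13
f 12 13 11
f 13 9 14
f 13 14 11
f 14 9 15
f 14 15 11
f 15 9 16
f 15 16 11
f 16 9 17
f 16 17 11
f 17 9 18
f 17 18 11
f 18 9 19
f 18 19 11
f 19 9 20
f 19 20 11
f 20 9 21
f 20 21 11
f 21 9 22
f 21 22 11
f 22 9 23
f 22 23 11
f 23 9 24
f 23 24 11
f 24 9 25
f 24 25 11
f 25 9 26
f 25 26 11
f 26 9 10
f 26 10 11



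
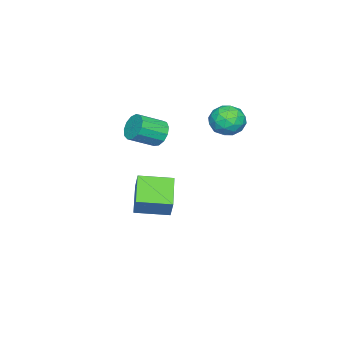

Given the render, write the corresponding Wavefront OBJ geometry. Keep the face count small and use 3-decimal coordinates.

v 2.777 0.449 2.582
v 3.326 0.697 2.136
v 4.253 -0.141 2.812
v 3.703 -0.389 3.258
v 3.317 0.956 2.469
v 4.244 0.119 3.145
v 3.137 1.054 2.839
v 4.063 0.217 3.515
v 2.842 0.96 3.126
v 3.769 0.123 3.802
v 2.526 0.704 3.241
v 3.453 -0.133 3.917
v 2.29 0.366 3.147
v 3.217 -0.471 3.823
v 2.209 0.055 2.873
v 3.135 -0.782 3.549
v 2.307 -0.132 2.507
v 3.234 -0.969 3.183
v 2.555 -0.134 2.165
v 3.482 -0.971 2.841
v 2.873 0.049 1.955
v 3.8 -0.788 2.631
v 3.161 0.358 1.944
v 4.087 -0.479 2.62
v 1.172 3.348 2.376
v 1.668 2.716 2.835
v 0.032 3.144 3.325
v 0.528 2.512 3.784
v 0.772 3.404 3.817
v 1.476 3.53 3.23
v 0.224 2.33 2.93
v 0.928 2.456 2.343
v 1.082 2.087 3.177
v 1.42 2.75 3.726
v 0.28 3.11 2.434
v 0.618 3.773 2.983
v 1.52 3.05 2.522
v 0.18 2.81 3.638
v 0.324 3.334 3.658
v 0.615 2.963 3.927
v 1.407 3.528 2.754
v 1.698 3.157 3.024
v 1.172 3.561 3.602
v 0.002 2.703 3.136
v 0.293 2.332 3.406
v 1.085 2.897 2.233
v 1.376 2.526 2.502
v 0.528 2.299 2.558
v 1.467 2.308 2.993
v 0.797 2.189 3.551
v 0.618 2.082 3.049
v 1.032 2.156 2.704
v 1.666 2.698 3.315
v 0.996 2.579 3.873
v 1.139 3.103 3.893
v 1.553 3.177 3.548
v 1.321 2.329 3.516
v 0.704 3.281 2.287
v 0.034 3.162 2.845
v 0.147 2.683 2.612
v 0.561 2.757 2.267
v 0.903 3.671 2.609
v 0.233 3.552 3.167
v 0.668 3.704 3.456
v 1.082 3.778 3.111
v 0.379 3.531 2.644
v 0.478 -1.99 -2.706
v 0.89 -1.641 -1.668
v -0.32 -0.456 -2.904
v 0.093 -0.108 -1.866
v 1.987 -1.312 -3.534
v 2.4 -0.964 -2.496
v 1.19 0.221 -3.732
v 1.602 0.57 -2.694
f 2 1 5
f 2 5 3
f 3 5 6
f 3 6 4
f 5 1 7
f 5 7 6
f 6 7 8
f 6 8 4
f 7 1 9
f 7 9 8
f 8 9 10
f 8 10 4
f 9 1 11
f 9 11 10
f 10 11 12
f 10 12 4
f 11 1 13
f 11 13 12
f 12 13 14
f 12 14 4
f 13 1 15
f 13 15 14
f 14 15 16
f 14 16 4
f 15 1 17
f 15 17 16
f 16 17 18
f 16 18 4
f 17 1 19
f 17 19 18
f 18 19 20
f 18 20 4
f 19 1 21
f 19 21 20
f 20 21 22
f 20 22 4
f 21 1 23
f 21 23 22
f 22 23 24
f 22 24 4
f 23 1 2
f 23 2 24
f 24 2 3
f 24 3 4
f 25 62 41
f 62 36 65
f 41 65 30
f 62 65 41
f 25 41 37
f 41 30 42
f 37 42 26
f 41 42 37
f 25 37 46
f 37 26 47
f 46 47 32
f 37 47 46
f 25 46 58
f 46 32 61
f 58 61 35
f 46 61 58
f 25 58 62
f 58 35 66
f 62 66 36
f 58 66 62
f 26 42 53
f 42 30 56
f 53 56 34
f 42 56 53
f 30 65 43
f 65 36 64
f 43 64 29
f 65 64 43
f 36 66 63
f 66 35 59
f 63 59 27
f 66 59 63
f 35 61 60
f 61 32 48
f 60 48 31
f 61 48 60
f 32 47 52
f 47 26 49
f 52 49 33
f 47 49 52
f 28 54 40
f 54 34 55
f 40 55 29
f 54 55 40
f 28 40 38
f 40 29 39
f 38 39 27
f 40 39 38
f 28 38 45
f 38 27 44
f 45 44 31
f 38 44 45
f 28 45 50
f 45 31 51
f 50 51 33
f 45 51 50
f 28 50 54
f 50 33 57
f 54 57 34
f 50 57 54
f 29 55 43
f 55 34 56
f 43 56 30
f 55 56 43
f 27 39 63
f 39 29 64
f 63 64 36
f 39 64 63
f 31 44 60
f 44 27 59
f 60 59 35
f 44 59 60
f 33 51 52
f 51 31 48
f 52 48 32
f 51 48 52
f 34 57 53
f 57 33 49
f 53 49 26
f 57 49 53
f 68 70 67
f 71 68 67
f 67 70 69
f 69 71 67
f 68 74 70
f 72 68 71
f 72 74 68
f 70 74 69
f 73 71 69
f 69 74 73
f 73 72 71
f 74 72 73



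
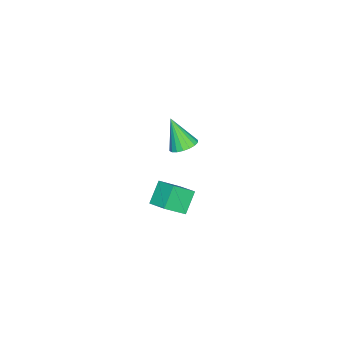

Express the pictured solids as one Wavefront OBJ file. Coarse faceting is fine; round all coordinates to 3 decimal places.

v -1.705 -2.862 -4.983
v -2.894 -2.675 -3.959
v -1.155 -1.808 -4.538
v -2.343 -1.62 -3.513
v -0.797 -3.86 -3.747
v -1.985 -3.672 -2.722
v -0.246 -2.805 -3.301
v -1.435 -2.618 -2.277
v -0.651 -1.79 2.73
v -0.165 -2.456 2.521
v -1.189 -2.71 4.41
v 0.072 -2.236 2.717
v 0.167 -1.928 2.916
v 0.099 -1.593 3.077
v -0.117 -1.297 3.17
v -0.439 -1.098 3.176
v -0.803 -1.037 3.093
v -1.137 -1.125 2.938
v -1.375 -1.344 2.742
v -1.469 -1.652 2.544
v -1.401 -1.987 2.382
v -1.185 -2.283 2.289
v -0.863 -2.482 2.283
v -0.499 -2.543 2.366
f 2 4 1
f 5 2 1
f 1 4 3
f 3 5 1
f 2 8 4
f 6 2 5
f 6 8 2
f 4 8 3
f 7 5 3
f 3 8 7
f 7 6 5
f 8 6 7
f 10 9 12
f 10 12 11
f 12 9 13
f 12 13 11
f 13 9 14
f 13 14 11
f 14 9 15
f 14 15 11
f 15 9 16
f 15 16 11
f 16 9 17
f 16 17 11
f 17 9 18
f 17 18 11
f 18 9 19
f 18 19 11
f 19 9 20
f 19 20 11
f 20 9 21
f 20 21 11
f 21 9 22
f 21 22 11
f 22 9 23
f 22 23 11
f 23 9 24
f 23 24 11
f 24 9 10
f 24 10 11



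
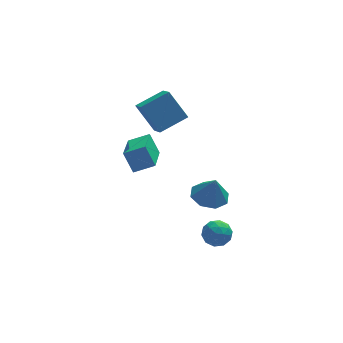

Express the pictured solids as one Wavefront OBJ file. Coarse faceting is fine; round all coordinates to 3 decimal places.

v 1.729 -2.303 -1.989
v 2.304 -2.123 -1.585
v 2.096 -3.417 -2.015
v 2.671 -3.237 -1.611
v 2.007 -3.227 -1.321
v 1.78 -2.538 -1.304
v 2.62 -3.002 -2.296
v 2.393 -2.313 -2.279
v 2.855 -2.555 -1.775
v 2.476 -2.694 -1.172
v 1.924 -2.846 -2.428
v 1.545 -2.985 -1.825
v 1.984 -2.115 -1.785
v 2.416 -3.425 -1.815
v 2.025 -3.419 -1.645
v 2.363 -3.313 -1.407
v 1.676 -2.359 -1.62
v 2.014 -2.253 -1.382
v 1.839 -2.902 -1.227
v 2.386 -3.287 -2.218
v 2.724 -3.181 -1.98
v 2.037 -2.227 -2.193
v 2.375 -2.121 -1.955
v 2.561 -2.638 -2.373
v 2.646 -2.263 -1.659
v 2.862 -2.918 -1.674
v 2.832 -2.78 -2.077
v 2.699 -2.375 -2.067
v 2.423 -2.345 -1.305
v 2.639 -3 -1.32
v 2.248 -2.994 -1.149
v 2.115 -2.589 -1.14
v 2.747 -2.599 -1.416
v 1.761 -2.54 -2.28
v 1.977 -3.195 -2.295
v 2.285 -2.951 -2.46
v 2.152 -2.546 -2.451
v 1.538 -2.622 -1.926
v 1.754 -3.277 -1.941
v 1.701 -3.165 -1.533
v 1.568 -2.76 -1.523
v 1.653 -2.941 -2.184
v -1.529 -3.075 3.379
v -1.861 -2.616 4.31
v -1 -1.353 2.717
v -1.332 -0.893 3.648
v -0.608 -3.207 3.772
v -0.94 -2.747 4.703
v -0.079 -1.484 3.11
v -0.411 -1.025 4.041
v 2.719 0.911 -2.454
v 3.415 0.339 -2.685
v 2.941 0.669 -1.186
v 3.633 1.011 -2.595
v 3.315 1.624 -2.423
v 2.648 1.819 -2.268
v 2.022 1.482 -2.223
v 1.805 0.81 -2.313
v 2.123 0.197 -2.486
v 2.79 0.002 -2.64
v -0.37 1.143 4.126
v 0.975 1.531 4.637
v -0.403 2.313 3.323
v 0.942 2.702 3.834
v 0.318 0.338 2.926
v 1.663 0.727 3.437
v 0.285 1.509 2.123
v 1.63 1.897 2.634
f 1 38 17
f 38 12 41
f 17 41 6
f 38 41 17
f 1 17 13
f 17 6 18
f 13 18 2
f 17 18 13
f 1 13 22
f 13 2 23
f 22 23 8
f 13 23 22
f 1 22 34
f 22 8 37
f 34 37 11
f 22 37 34
f 1 34 38
f 34 11 42
f 38 42 12
f 34 42 38
f 2 18 29
f 18 6 32
f 29 32 10
f 18 32 29
f 6 41 19
f 41 12 40
f 19 40 5
f 41 40 19
f 12 42 39
f 42 11 35
f 39 35 3
f 42 35 39
f 11 37 36
f 37 8 24
f 36 24 7
f 37 24 36
f 8 23 28
f 23 2 25
f 28 25 9
f 23 25 28
f 4 30 16
f 30 10 31
f 16 31 5
f 30 31 16
f 4 16 14
f 16 5 15
f 14 15 3
f 16 15 14
f 4 14 21
f 14 3 20
f 21 20 7
f 14 20 21
f 4 21 26
f 21 7 27
f 26 27 9
f 21 27 26
f 4 26 30
f 26 9 33
f 30 33 10
f 26 33 30
f 5 31 19
f 31 10 32
f 19 32 6
f 31 32 19
f 3 15 39
f 15 5 40
f 39 40 12
f 15 40 39
f 7 20 36
f 20 3 35
f 36 35 11
f 20 35 36
f 9 27 28
f 27 7 24
f 28 24 8
f 27 24 28
f 10 33 29
f 33 9 25
f 29 25 2
f 33 25 29
f 44 46 43
f 47 44 43
f 43 46 45
f 45 47 43
f 44 50 46
f 48 44 47
f 48 50 44
f 46 50 45
f 49 47 45
f 45 50 49
f 49 48 47
f 50 48 49
f 52 51 54
f 52 54 53
f 54 51 55
f 54 55 53
f 55 51 56
f 55 56 53
f 56 51 57
f 56 57 53
f 57 51 58
f 57 58 53
f 58 51 59
f 58 59 53
f 59 51 60
f 59 60 53
f 60 51 52
f 60 52 53
f 62 64 61
f 65 62 61
f 61 64 63
f 63 65 61
f 62 68 64
f 66 62 65
f 66 68 62
f 64 68 63
f 67 65 63
f 63 68 67
f 67 66 65
f 68 66 67



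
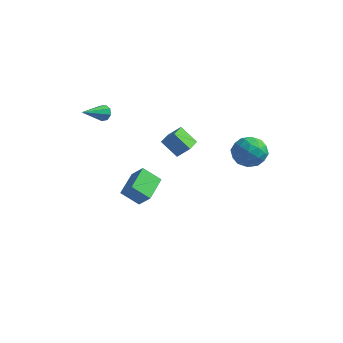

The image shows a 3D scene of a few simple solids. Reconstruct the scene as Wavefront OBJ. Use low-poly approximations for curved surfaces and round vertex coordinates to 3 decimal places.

v -0.093 2.381 -0.619
v -0.94 2.12 0.305
v -0.598 3.583 -0.743
v -1.445 3.322 0.181
v 0.505 2.698 0.019
v -0.342 2.437 0.943
v 0 3.9 -0.105
v -0.847 3.639 0.819
v 2.578 3.681 0.2
v 3.225 4.124 -0.452
v 3.835 3.336 1.212
v 4.482 3.779 0.56
v 3.809 4.346 1.075
v 3.032 4.559 0.45
v 4.028 2.901 0.31
v 3.251 3.114 -0.315
v 4.121 3.642 -0.384
v 3.986 4.535 0.089
v 3.074 2.925 0.671
v 2.939 3.818 1.144
v 2.791 3.933 -0.215
v 4.269 3.527 0.975
v 3.874 3.86 1.278
v 4.254 4.121 0.894
v 2.678 4.189 0.316
v 3.058 4.449 -0.068
v 3.401 4.58 0.83
v 4.002 3.011 0.828
v 4.382 3.271 0.444
v 2.806 3.339 -0.134
v 3.186 3.6 -0.518
v 3.659 2.88 -0.07
v 3.698 3.91 -0.558
v 4.437 3.707 0.036
v 4.17 3.191 -0.11
v 3.713 3.316 -0.478
v 3.618 4.435 -0.28
v 4.357 4.232 0.314
v 3.962 4.565 0.618
v 3.505 4.691 0.25
v 4.145 4.152 -0.24
v 2.703 3.228 0.446
v 3.442 3.025 1.04
v 3.555 2.769 0.51
v 3.098 2.895 0.142
v 2.623 3.753 0.724
v 3.362 3.55 1.318
v 3.347 4.144 1.238
v 2.89 4.269 0.87
v 2.915 3.308 1
v -2.448 2.108 -4.897
v -3.241 1.534 -4.058
v -2.989 3.684 -4.331
v -3.782 3.11 -3.491
v -1.678 2.11 -4.169
v -2.471 1.536 -3.329
v -2.219 3.686 -3.602
v -3.012 3.112 -2.763
v -3.568 0.685 2.145
v -3.21 0.786 2.536
v -3.752 -0.785 2.695
v -3.597 0.877 2.649
v -3.967 0.855 2.467
v -4.104 0.733 2.096
v -3.927 0.583 1.754
v -3.54 0.493 1.641
v -3.17 0.515 1.823
v -3.033 0.636 2.194
f 2 4 1
f 5 2 1
f 1 4 3
f 3 5 1
f 2 8 4
f 6 2 5
f 6 8 2
f 4 8 3
f 7 5 3
f 3 8 7
f 7 6 5
f 8 6 7
f 9 46 25
f 46 20 49
f 25 49 14
f 46 49 25
f 9 25 21
f 25 14 26
f 21 26 10
f 25 26 21
f 9 21 30
f 21 10 31
f 30 31 16
f 21 31 30
f 9 30 42
f 30 16 45
f 42 45 19
f 30 45 42
f 9 42 46
f 42 19 50
f 46 50 20
f 42 50 46
f 10 26 37
f 26 14 40
f 37 40 18
f 26 40 37
f 14 49 27
f 49 20 48
f 27 48 13
f 49 48 27
f 20 50 47
f 50 19 43
f 47 43 11
f 50 43 47
f 19 45 44
f 45 16 32
f 44 32 15
f 45 32 44
f 16 31 36
f 31 10 33
f 36 33 17
f 31 33 36
f 12 38 24
f 38 18 39
f 24 39 13
f 38 39 24
f 12 24 22
f 24 13 23
f 22 23 11
f 24 23 22
f 12 22 29
f 22 11 28
f 29 28 15
f 22 28 29
f 12 29 34
f 29 15 35
f 34 35 17
f 29 35 34
f 12 34 38
f 34 17 41
f 38 41 18
f 34 41 38
f 13 39 27
f 39 18 40
f 27 40 14
f 39 40 27
f 11 23 47
f 23 13 48
f 47 48 20
f 23 48 47
f 15 28 44
f 28 11 43
f 44 43 19
f 28 43 44
f 17 35 36
f 35 15 32
f 36 32 16
f 35 32 36
f 18 41 37
f 41 17 33
f 37 33 10
f 41 33 37
f 52 54 51
f 55 52 51
f 51 54 53
f 53 55 51
f 52 58 54
f 56 52 55
f 56 58 52
f 54 58 53
f 57 55 53
f 53 58 57
f 57 56 55
f 58 56 57
f 60 59 62
f 60 62 61
f 62 59 63
f 62 63 61
f 63 59 64
f 63 64 61
f 64 59 65
f 64 65 61
f 65 59 66
f 65 66 61
f 66 59 67
f 66 67 61
f 67 59 68
f 67 68 61
f 68 59 60
f 68 60 61



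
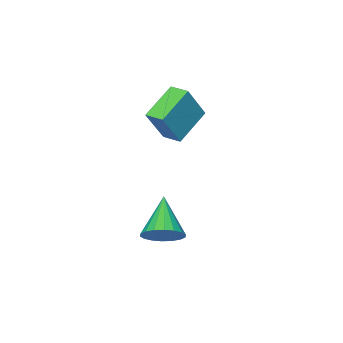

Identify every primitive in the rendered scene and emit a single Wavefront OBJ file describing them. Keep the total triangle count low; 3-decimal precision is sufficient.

v 3.663 1.622 -2.819
v 4.447 1.149 -2.605
v 2.577 0.418 -1.501
v 4.445 1.459 -2.324
v 4.289 1.801 -2.141
v 4.008 2.107 -2.092
v 3.66 2.318 -2.187
v 3.312 2.39 -2.408
v 3.033 2.311 -2.71
v 2.88 2.095 -3.034
v 2.882 1.785 -3.315
v 3.038 1.443 -3.498
v 3.319 1.136 -3.547
v 3.667 0.926 -3.451
v 4.015 0.853 -3.231
v 4.294 0.933 -2.929
v -0.727 -1.829 1.597
v 0.294 -1.775 3.293
v -0.861 -0.9 1.648
v 0.159 -0.846 3.344
v 0.921 -1.534 0.596
v 1.941 -1.48 2.292
v 0.786 -0.605 0.647
v 1.807 -0.551 2.343
f 2 1 4
f 2 4 3
f 4 1 5
f 4 5 3
f 5 1 6
f 5 6 3
f 6 1 7
f 6 7 3
f 7 1 8
f 7 8 3
f 8 1 9
f 8 9 3
f 9 1 10
f 9 10 3
f 10 1 11
f 10 11 3
f 11 1 12
f 11 12 3
f 12 1 13
f 12 13 3
f 13 1 14
f 13 14 3
f 14 1 15
f 14 15 3
f 15 1 16
f 15 16 3
f 16 1 2
f 16 2 3
f 18 20 17
f 21 18 17
f 17 20 19
f 19 21 17
f 18 24 20
f 22 18 21
f 22 24 18
f 20 24 19
f 23 21 19
f 19 24 23
f 23 22 21
f 24 22 23



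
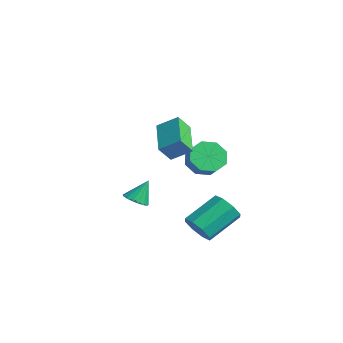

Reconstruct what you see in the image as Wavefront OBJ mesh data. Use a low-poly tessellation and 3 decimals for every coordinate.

v -1.67 3.36 -1.701
v -1.116 4.138 -2.205
v -0.335 3.997 -1.564
v -0.89 3.22 -1.059
v -1.574 4.43 -1.582
v -0.794 4.289 -0.941
v -2.089 4.095 -1.029
v -1.309 3.954 -0.388
v -2.359 3.33 -0.869
v -1.578 3.189 -0.228
v -2.225 2.583 -1.196
v -1.444 2.442 -0.555
v -1.766 2.291 -1.819
v -0.986 2.15 -1.178
v -1.251 2.626 -2.372
v -0.471 2.485 -1.731
v -0.982 3.391 -2.532
v -0.201 3.25 -1.891
v 3.207 0.222 -3.867
v 3.647 0.688 -4.569
v 3.493 2.543 -3.434
v 3.053 2.078 -2.733
v 2.925 0.678 -4.651
v 2.77 2.534 -3.517
v 2.368 0.402 -4.274
v 2.213 2.257 -3.14
v 2.303 0.02 -3.659
v 2.148 1.875 -2.525
v 2.767 -0.243 -3.166
v 2.613 1.612 -2.031
v 3.49 -0.234 -3.083
v 3.335 1.622 -1.949
v 4.047 0.043 -3.46
v 3.892 1.898 -2.326
v 4.112 0.425 -4.075
v 3.957 2.28 -2.941
v 3.272 -3.299 -0.845
v 3.947 -3.493 -0.737
v 3.288 -2.581 0.345
v 3.972 -3.203 -0.913
v 3.837 -2.935 -1.073
v 3.573 -2.751 -1.18
v 3.239 -2.692 -1.211
v 2.913 -2.773 -1.158
v 2.67 -2.974 -1.033
v 2.564 -3.25 -0.865
v 2.62 -3.537 -0.692
v 2.826 -3.77 -0.555
v 3.134 -3.895 -0.483
v 3.473 -3.883 -0.495
v 3.767 -3.738 -0.586
v 1.686 -0.582 2.34
v 1.692 -1.268 3.2
v 2.362 0.27 3.015
v 2.368 -0.416 3.875
v 3.512 -1.464 1.625
v 3.518 -2.15 2.485
v 4.188 -0.612 2.3
v 4.194 -1.298 3.16
f 2 1 5
f 2 5 3
f 3 5 6
f 3 6 4
f 5 1 7
f 5 7 6
f 6 7 8
f 6 8 4
f 7 1 9
f 7 9 8
f 8 9 10
f 8 10 4
f 9 1 11
f 9 11 10
f 10 11 12
f 10 12 4
f 11 1 13
f 11 13 12
f 12 13 14
f 12 14 4
f 13 1 15
f 13 15 14
f 14 15 16
f 14 16 4
f 15 1 17
f 15 17 16
f 16 17 18
f 16 18 4
f 17 1 2
f 17 2 18
f 18 2 3
f 18 3 4
f 20 19 23
f 20 23 21
f 21 23 24
f 21 24 22
f 23 19 25
f 23 25 24
f 24 25 26
f 24 26 22
f 25 19 27
f 25 27 26
f 26 27 28
f 26 28 22
f 27 19 29
f 27 29 28
f 28 29 30
f 28 30 22
f 29 19 31
f 29 31 30
f 30 31 32
f 30 32 22
f 31 19 33
f 31 33 32
f 32 33 34
f 32 34 22
f 33 19 35
f 33 35 34
f 34 35 36
f 34 36 22
f 35 19 20
f 35 20 36
f 36 20 21
f 36 21 22
f 38 37 40
f 38 40 39
f 40 37 41
f 40 41 39
f 41 37 42
f 41 42 39
f 42 37 43
f 42 43 39
f 43 37 44
f 43 44 39
f 44 37 45
f 44 45 39
f 45 37 46
f 45 46 39
f 46 37 47
f 46 47 39
f 47 37 48
f 47 48 39
f 48 37 49
f 48 49 39
f 49 37 50
f 49 50 39
f 50 37 51
f 50 51 39
f 51 37 38
f 51 38 39
f 53 55 52
f 56 53 52
f 52 55 54
f 54 56 52
f 53 59 55
f 57 53 56
f 57 59 53
f 55 59 54
f 58 56 54
f 54 59 58
f 58 57 56
f 59 57 58



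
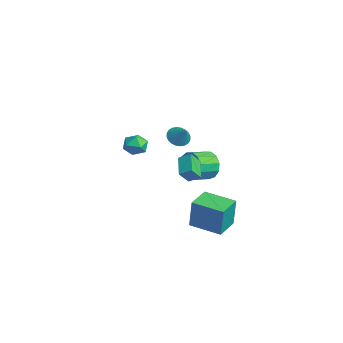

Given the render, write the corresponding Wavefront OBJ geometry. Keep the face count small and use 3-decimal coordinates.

v -3.332 4.192 -1.979
v -2.963 4.518 -1.132
v -2.638 3.274 -0.794
v -3.008 2.948 -1.641
v -3.495 4.405 -1.036
v -3.17 3.161 -0.699
v -3.975 4.225 -1.24
v -3.651 2.98 -0.902
v -4.252 4.034 -1.678
v -3.927 2.789 -1.341
v -4.236 3.893 -2.212
v -3.911 2.649 -1.875
v -3.934 3.848 -2.672
v -3.609 2.603 -2.334
v -3.44 3.912 -2.911
v -3.115 2.667 -2.574
v -2.913 4.064 -2.855
v -2.588 2.82 -2.518
v -2.518 4.258 -2.52
v -2.193 3.013 -2.183
v -2.383 4.431 -2.014
v -2.058 3.186 -1.676
v -2.548 4.528 -1.496
v -2.223 3.283 -1.159
v -2.576 2.109 -0.599
v -2.186 2.702 -0.208
v -2.74 2.725 -1.37
v -2.35 3.318 -0.979
v -1.37 1.702 -1.181
v -0.98 2.295 -0.79
v -1.534 2.318 -1.952
v -1.144 2.911 -1.561
v -1.355 3.071 -4.614
v -1.142 3.128 -2.727
v 0.077 4.35 -4.814
v 0.29 4.407 -2.927
v -0.35 1.933 -4.693
v -0.137 1.99 -2.806
v 1.082 3.212 -4.893
v 1.295 3.269 -3.006
v -0.044 -0.661 1.699
v 0.261 -1.042 2.278
v -1.141 -1.138 1.962
v -0.836 -1.519 2.541
v -0.895 -0.765 2.574
v -0.217 -0.47 2.411
v -0.663 -1.71 1.829
v 0.015 -1.415 1.666
v -0.122 -1.691 2.358
v -0.265 -1.107 2.818
v -0.615 -1.073 1.422
v -0.758 -0.489 1.882
v 1.486 0.635 3.406
v 1.835 0.11 3.178
v 2.214 0.785 4.174
v 1.94 0.305 3.039
v 1.976 0.551 2.957
v 1.938 0.809 2.943
v 1.831 1.041 2.999
v 1.671 1.21 3.117
v 1.483 1.293 3.279
v 1.295 1.275 3.461
v 1.137 1.159 3.633
v 1.031 0.964 3.772
v 0.995 0.719 3.854
v 1.033 0.461 3.868
v 1.141 0.229 3.812
v 1.3 0.059 3.694
v 1.488 -0.023 3.532
v 1.676 -0.005 3.351
f 2 1 5
f 2 5 3
f 3 5 6
f 3 6 4
f 5 1 7
f 5 7 6
f 6 7 8
f 6 8 4
f 7 1 9
f 7 9 8
f 8 9 10
f 8 10 4
f 9 1 11
f 9 11 10
f 10 11 12
f 10 12 4
f 11 1 13
f 11 13 12
f 12 13 14
f 12 14 4
f 13 1 15
f 13 15 14
f 14 15 16
f 14 16 4
f 15 1 17
f 15 17 16
f 16 17 18
f 16 18 4
f 17 1 19
f 17 19 18
f 18 19 20
f 18 20 4
f 19 1 21
f 19 21 20
f 20 21 22
f 20 22 4
f 21 1 23
f 21 23 22
f 22 23 24
f 22 24 4
f 23 1 2
f 23 2 24
f 24 2 3
f 24 3 4
f 26 28 25
f 29 26 25
f 25 28 27
f 27 29 25
f 26 32 28
f 30 26 29
f 30 32 26
f 28 32 27
f 31 29 27
f 27 32 31
f 31 30 29
f 32 30 31
f 34 36 33
f 37 34 33
f 33 36 35
f 35 37 33
f 34 40 36
f 38 34 37
f 38 40 34
f 36 40 35
f 39 37 35
f 35 40 39
f 39 38 37
f 40 38 39
f 41 52 46
f 41 46 42
f 41 42 48
f 41 48 51
f 41 51 52
f 42 46 50
f 46 52 45
f 52 51 43
f 51 48 47
f 48 42 49
f 44 50 45
f 44 45 43
f 44 43 47
f 44 47 49
f 44 49 50
f 45 50 46
f 43 45 52
f 47 43 51
f 49 47 48
f 50 49 42
f 54 53 56
f 54 56 55
f 56 53 57
f 56 57 55
f 57 53 58
f 57 58 55
f 58 53 59
f 58 59 55
f 59 53 60
f 59 60 55
f 60 53 61
f 60 61 55
f 61 53 62
f 61 62 55
f 62 53 63
f 62 63 55
f 63 53 64
f 63 64 55
f 64 53 65
f 64 65 55
f 65 53 66
f 65 66 55
f 66 53 67
f 66 67 55
f 67 53 68
f 67 68 55
f 68 53 69
f 68 69 55
f 69 53 70
f 69 70 55
f 70 53 54
f 70 54 55



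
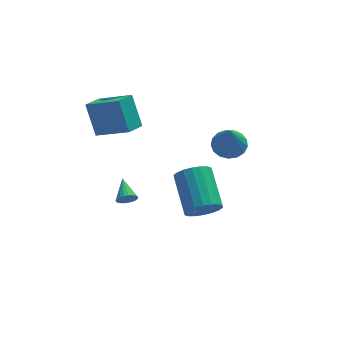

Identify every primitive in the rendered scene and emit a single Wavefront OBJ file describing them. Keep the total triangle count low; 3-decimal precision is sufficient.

v 3.849 0.949 0.153
v 4.427 0.301 -0.041
v 3.671 0.271 1.887
v 4.673 0.616 0.108
v 4.73 1.007 0.266
v 4.585 1.385 0.399
v 4.271 1.663 0.476
v 3.861 1.778 0.479
v 3.448 1.702 0.407
v 3.127 1.454 0.277
v 2.971 1.091 0.119
v 3.016 0.695 -0.032
v 3.253 0.357 -0.14
v 3.625 0.155 -0.181
v 4.049 0.135 -0.145
v -1.236 0.747 -3.022
v -0.978 0.563 -2.573
v -1.224 1.953 -2.538
v -0.803 0.617 -2.709
v -0.703 0.692 -2.9
v -0.694 0.778 -3.112
v -0.78 0.858 -3.309
v -0.944 0.918 -3.456
v -1.159 0.949 -3.528
v -1.387 0.946 -3.513
v -1.589 0.907 -3.413
v -1.73 0.841 -3.245
v -1.786 0.759 -3.039
v -1.746 0.675 -2.83
v -1.619 0.603 -2.654
v -1.425 0.556 -2.543
v -1.198 0.542 -2.514
v -2.443 2.09 1.021
v -1.006 1.02 2.018
v -2.732 3.112 2.536
v -1.295 2.042 3.532
v -1.685 2.798 0.688
v -0.248 1.728 1.684
v -1.974 3.82 2.202
v -0.537 2.75 3.199
v 1.534 -3.706 0.065
v 1.814 -4.092 0.852
v 1.725 -2.141 1.842
v 1.446 -1.754 1.055
v 2.166 -3.985 0.673
v 2.077 -2.034 1.663
v 2.393 -3.823 0.373
v 2.304 -1.872 1.363
v 2.45 -3.638 0.013
v 2.362 -1.686 1.003
v 2.326 -3.466 -0.337
v 2.237 -1.514 0.653
v 2.045 -3.341 -0.608
v 1.956 -1.39 0.382
v 1.663 -3.289 -0.745
v 1.574 -1.337 0.245
v 1.255 -3.319 -0.722
v 1.166 -1.368 0.268
v 0.903 -3.426 -0.543
v 0.814 -1.475 0.447
v 0.676 -3.588 -0.243
v 0.587 -1.637 0.747
v 0.618 -3.774 0.117
v 0.53 -1.822 1.107
v 0.743 -3.946 0.467
v 0.654 -1.994 1.457
v 1.024 -4.07 0.738
v 0.935 -2.119 1.728
v 1.406 -4.123 0.875
v 1.317 -2.171 1.865
f 2 1 4
f 2 4 3
f 4 1 5
f 4 5 3
f 5 1 6
f 5 6 3
f 6 1 7
f 6 7 3
f 7 1 8
f 7 8 3
f 8 1 9
f 8 9 3
f 9 1 10
f 9 10 3
f 10 1 11
f 10 11 3
f 11 1 12
f 11 12 3
f 12 1 13
f 12 13 3
f 13 1 14
f 13 14 3
f 14 1 15
f 14 15 3
f 15 1 2
f 15 2 3
f 17 16 19
f 17 19 18
f 19 16 20
f 19 20 18
f 20 16 21
f 20 21 18
f 21 16 22
f 21 22 18
f 22 16 23
f 22 23 18
f 23 16 24
f 23 24 18
f 24 16 25
f 24 25 18
f 25 16 26
f 25 26 18
f 26 16 27
f 26 27 18
f 27 16 28
f 27 28 18
f 28 16 29
f 28 29 18
f 29 16 30
f 29 30 18
f 30 16 31
f 30 31 18
f 31 16 32
f 31 32 18
f 32 16 17
f 32 17 18
f 34 36 33
f 37 34 33
f 33 36 35
f 35 37 33
f 34 40 36
f 38 34 37
f 38 40 34
f 36 40 35
f 39 37 35
f 35 40 39
f 39 38 37
f 40 38 39
f 42 41 45
f 42 45 43
f 43 45 46
f 43 46 44
f 45 41 47
f 45 47 46
f 46 47 48
f 46 48 44
f 47 41 49
f 47 49 48
f 48 49 50
f 48 50 44
f 49 41 51
f 49 51 50
f 50 51 52
f 50 52 44
f 51 41 53
f 51 53 52
f 52 53 54
f 52 54 44
f 53 41 55
f 53 55 54
f 54 55 56
f 54 56 44
f 55 41 57
f 55 57 56
f 56 57 58
f 56 58 44
f 57 41 59
f 57 59 58
f 58 59 60
f 58 60 44
f 59 41 61
f 59 61 60
f 60 61 62
f 60 62 44
f 61 41 63
f 61 63 62
f 62 63 64
f 62 64 44
f 63 41 65
f 63 65 64
f 64 65 66
f 64 66 44
f 65 41 67
f 65 67 66
f 66 67 68
f 66 68 44
f 67 41 69
f 67 69 68
f 68 69 70
f 68 70 44
f 69 41 42
f 69 42 70
f 70 42 43
f 70 43 44



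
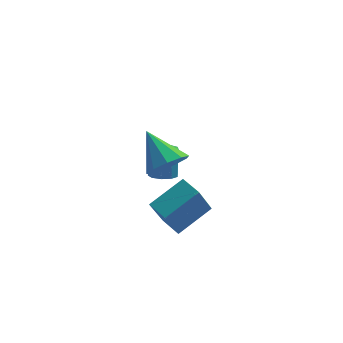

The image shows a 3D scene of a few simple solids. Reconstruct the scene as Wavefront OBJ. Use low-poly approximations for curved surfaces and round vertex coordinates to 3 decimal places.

v -3.319 -3.045 -1.456
v -3.944 -3.968 0.429
v -1.843 -2.209 -0.557
v -2.468 -3.132 1.328
v -2.712 -3.888 -1.668
v -3.337 -4.811 0.217
v -1.236 -3.052 -0.769
v -1.861 -3.975 1.116
v -3.04 1.225 -1.931
v -2.402 0.998 -1.873
v -2.322 1.588 -0.431
v -2.96 1.815 -0.489
v -2.402 1.428 -2.049
v -2.322 2.018 -0.608
v -2.701 1.763 -2.17
v -2.621 2.354 -0.728
v -3.158 1.847 -2.179
v -3.078 2.437 -0.737
v -3.56 1.639 -2.072
v -3.481 2.229 -0.63
v -3.719 1.238 -1.899
v -3.639 1.828 -0.457
v -3.56 0.83 -1.74
v -3.48 1.42 -0.299
v -3.157 0.607 -1.671
v -3.078 1.198 -0.23
v -2.7 0.673 -1.724
v -2.62 1.264 -0.282
v -3.086 -2.911 2.092
v -2.547 -3.298 2.866
v -3.914 -1.589 3.328
v -2.188 -2.785 2.558
v -2.25 -2.331 2.032
v -2.703 -2.148 1.533
v -3.335 -2.322 1.296
v -3.851 -2.772 1.432
v -4.01 -3.286 1.875
v -3.736 -3.625 2.421
v -3.158 -3.63 2.812
f 2 4 1
f 5 2 1
f 1 4 3
f 3 5 1
f 2 8 4
f 6 2 5
f 6 8 2
f 4 8 3
f 7 5 3
f 3 8 7
f 7 6 5
f 8 6 7
f 10 9 13
f 10 13 11
f 11 13 14
f 11 14 12
f 13 9 15
f 13 15 14
f 14 15 16
f 14 16 12
f 15 9 17
f 15 17 16
f 16 17 18
f 16 18 12
f 17 9 19
f 17 19 18
f 18 19 20
f 18 20 12
f 19 9 21
f 19 21 20
f 20 21 22
f 20 22 12
f 21 9 23
f 21 23 22
f 22 23 24
f 22 24 12
f 23 9 25
f 23 25 24
f 24 25 26
f 24 26 12
f 25 9 27
f 25 27 26
f 26 27 28
f 26 28 12
f 27 9 10
f 27 10 28
f 28 10 11
f 28 11 12
f 30 29 32
f 30 32 31
f 32 29 33
f 32 33 31
f 33 29 34
f 33 34 31
f 34 29 35
f 34 35 31
f 35 29 36
f 35 36 31
f 36 29 37
f 36 37 31
f 37 29 38
f 37 38 31
f 38 29 39
f 38 39 31
f 39 29 30
f 39 30 31

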